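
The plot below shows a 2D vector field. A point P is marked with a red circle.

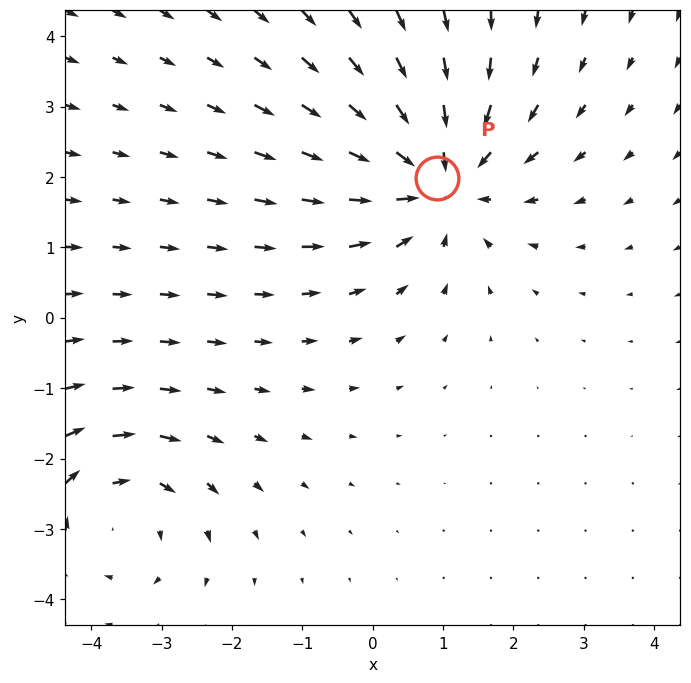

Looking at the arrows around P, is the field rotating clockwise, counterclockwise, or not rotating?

not rotating

Near P at (0.9, 2.0) the arrows show no circulation. The curl there is ≈0.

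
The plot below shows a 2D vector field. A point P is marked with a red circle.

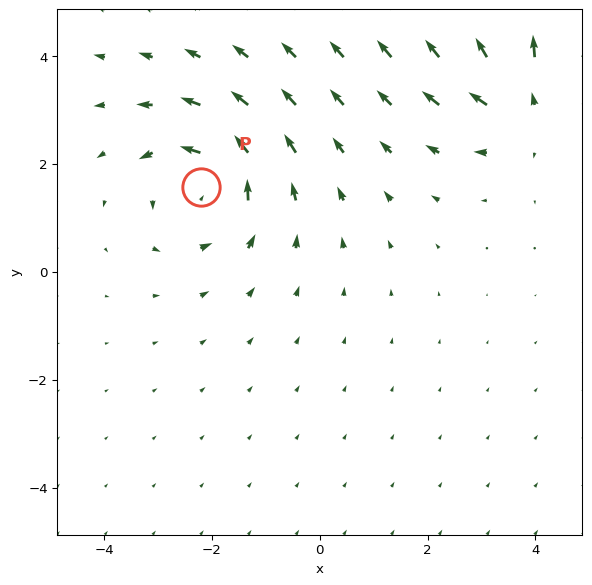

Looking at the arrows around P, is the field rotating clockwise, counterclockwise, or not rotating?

Near P at (-2.2, 1.6) the arrows circulate counterclockwise. The curl (z-component) there is about +4; positive curl means counterclockwise rotation.

counterclockwise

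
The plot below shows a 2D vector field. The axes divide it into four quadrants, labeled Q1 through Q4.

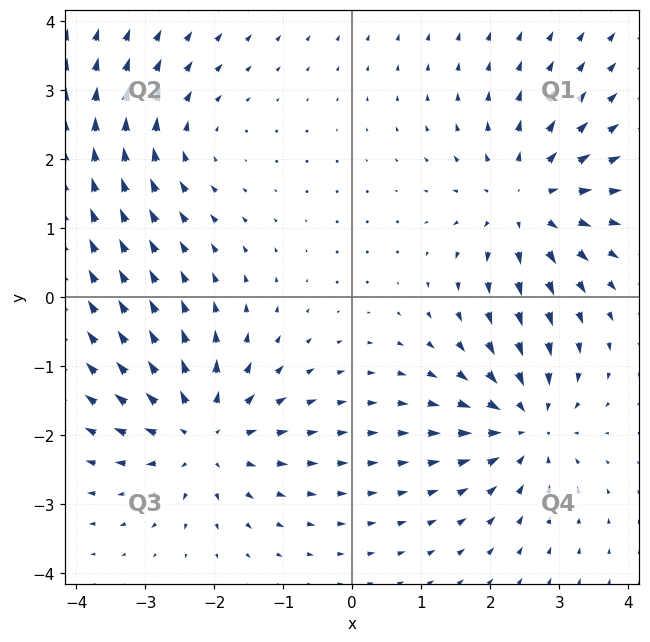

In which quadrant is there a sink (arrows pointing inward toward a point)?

Q4

The sink sits at approximately (2.5, -1.8), which lies in quadrant Q4. The divergence there is about -5, negative as expected for a sink.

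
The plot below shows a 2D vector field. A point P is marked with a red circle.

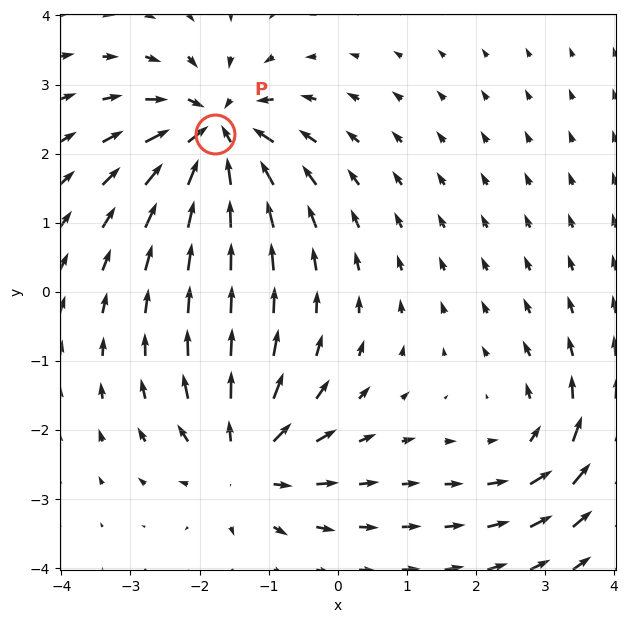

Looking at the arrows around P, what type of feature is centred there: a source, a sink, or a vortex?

sink

At P (-1.8, 2.3) the arrows converge inward. Divergence about -7, curl ≈0 — negative divergence with near-zero curl is a sink.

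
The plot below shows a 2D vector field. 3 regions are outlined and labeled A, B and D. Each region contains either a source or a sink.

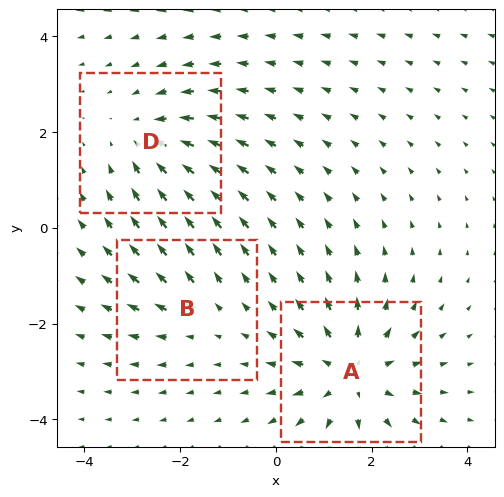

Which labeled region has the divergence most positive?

A

Divergence at each region's feature centre — A: about +4, B: about +2, D: about -3. Region A is most positive.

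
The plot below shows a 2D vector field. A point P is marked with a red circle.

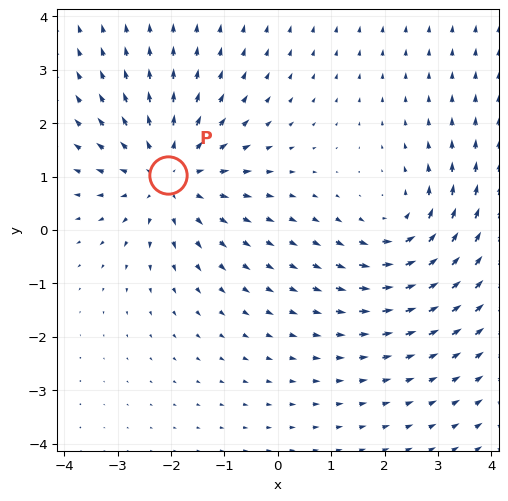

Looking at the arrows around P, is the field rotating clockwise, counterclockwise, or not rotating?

Near P at (-2.0, 1.0) the arrows show no circulation. The curl there is ≈0.

not rotating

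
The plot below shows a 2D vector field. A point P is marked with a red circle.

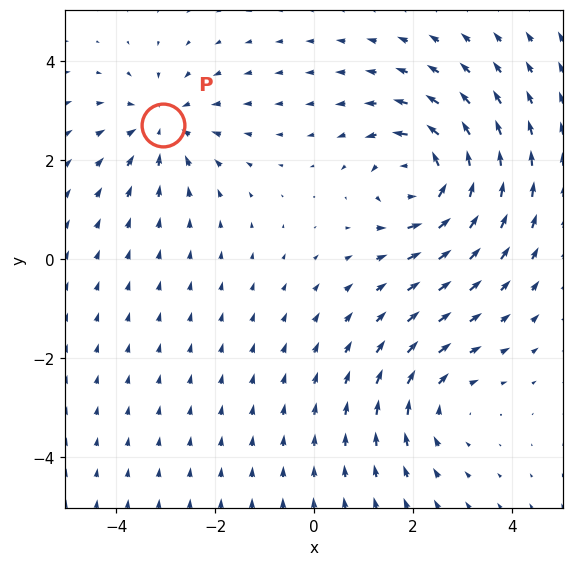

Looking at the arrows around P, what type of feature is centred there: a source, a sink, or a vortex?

sink

At P (-3.1, 2.7) the arrows converge inward. Divergence about -3, curl ≈0 — negative divergence with near-zero curl is a sink.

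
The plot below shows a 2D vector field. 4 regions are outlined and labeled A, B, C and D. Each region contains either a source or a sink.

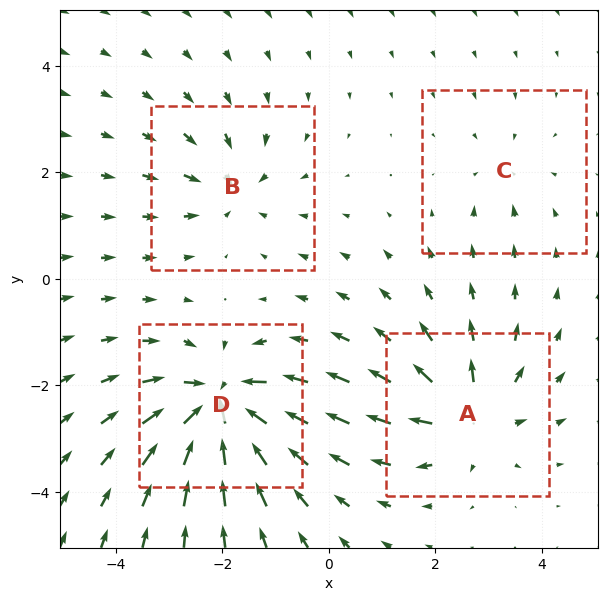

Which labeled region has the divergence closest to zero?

Divergence at each region's feature centre — A: about +6, B: about -4, C: about -2, D: about -8. Region C is closest to zero.

C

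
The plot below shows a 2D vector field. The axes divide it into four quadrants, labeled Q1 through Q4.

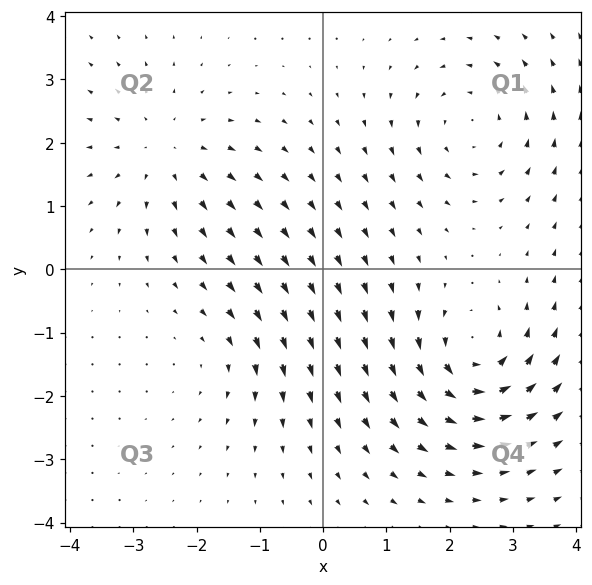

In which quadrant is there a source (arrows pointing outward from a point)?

The source sits at approximately (-2.5, 1.9), which lies in quadrant Q2. The divergence there is about +3, positive as expected for a source.

Q2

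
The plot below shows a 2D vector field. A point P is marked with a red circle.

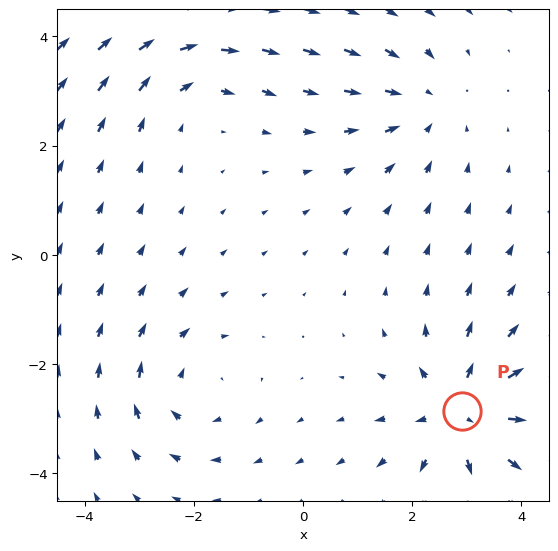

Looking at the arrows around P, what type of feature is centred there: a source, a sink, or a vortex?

source

At P (2.9, -2.9) the arrows spread outward. Divergence about +5, curl ≈0 — positive divergence with near-zero curl is a source.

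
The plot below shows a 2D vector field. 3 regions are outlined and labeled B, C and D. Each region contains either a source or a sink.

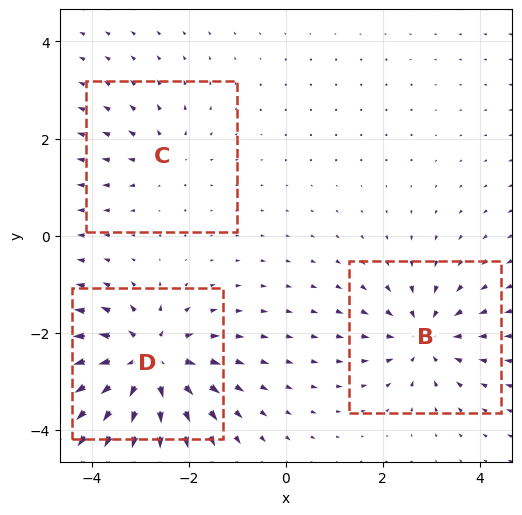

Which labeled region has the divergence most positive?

Divergence at each region's feature centre — B: about -4, C: about +2, D: about +6. Region D is most positive.

D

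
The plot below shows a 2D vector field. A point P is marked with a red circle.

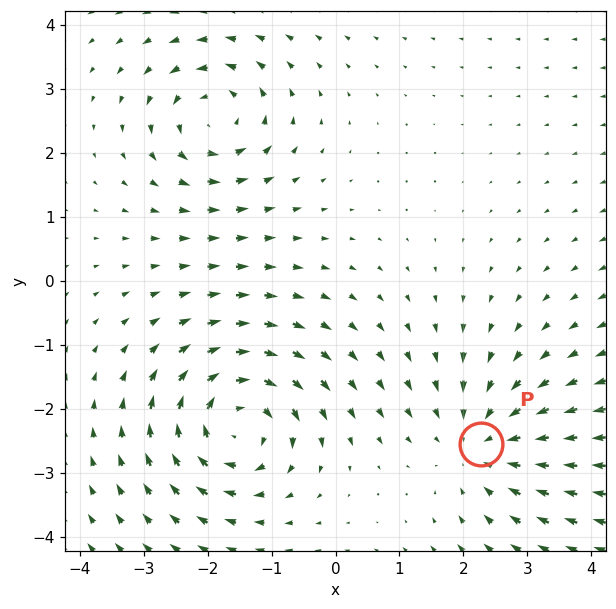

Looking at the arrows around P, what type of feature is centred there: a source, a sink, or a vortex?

sink

At P (2.3, -2.5) the arrows converge inward. Divergence about -4, curl ≈0 — negative divergence with near-zero curl is a sink.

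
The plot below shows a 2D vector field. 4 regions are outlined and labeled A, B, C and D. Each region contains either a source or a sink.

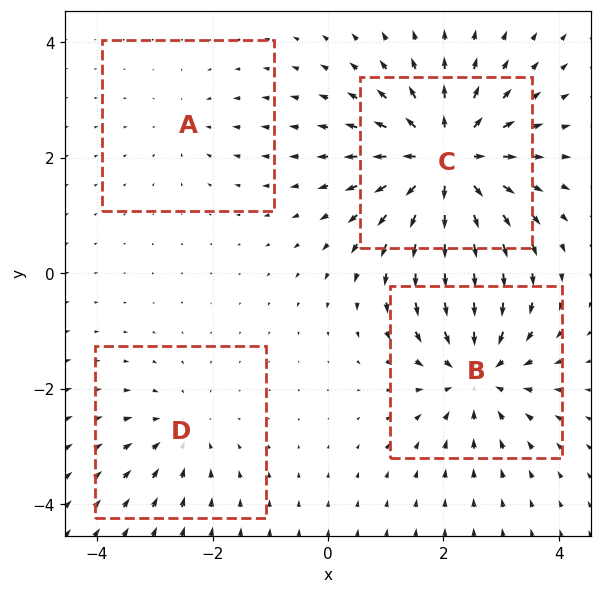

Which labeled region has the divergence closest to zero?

A

Divergence at each region's feature centre — A: about -2, B: about -5, C: about +7, D: about -3. Region A is closest to zero.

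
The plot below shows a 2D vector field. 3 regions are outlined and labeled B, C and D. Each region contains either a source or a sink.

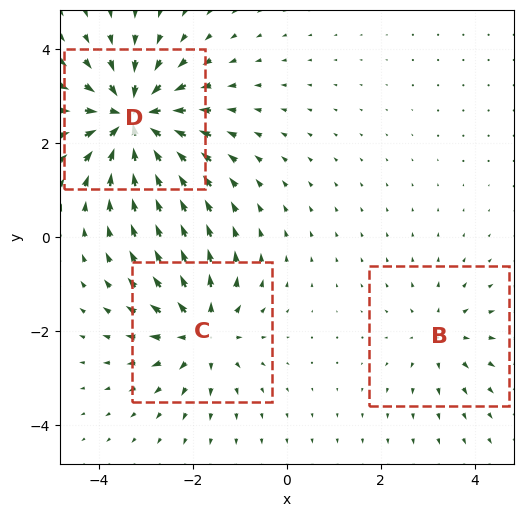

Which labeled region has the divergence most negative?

D

Divergence at each region's feature centre — B: about +2, C: about +4, D: about -6. Region D is most negative.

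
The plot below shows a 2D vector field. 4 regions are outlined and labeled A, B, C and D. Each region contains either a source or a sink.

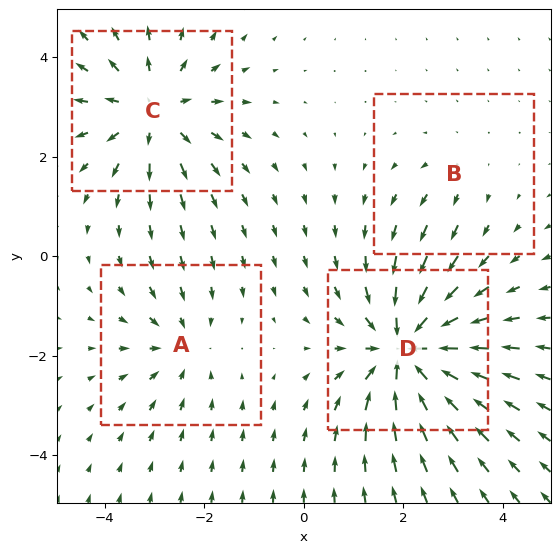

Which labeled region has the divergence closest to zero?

B

Divergence at each region's feature centre — A: about -3, B: about +2, C: about +5, D: about -7. Region B is closest to zero.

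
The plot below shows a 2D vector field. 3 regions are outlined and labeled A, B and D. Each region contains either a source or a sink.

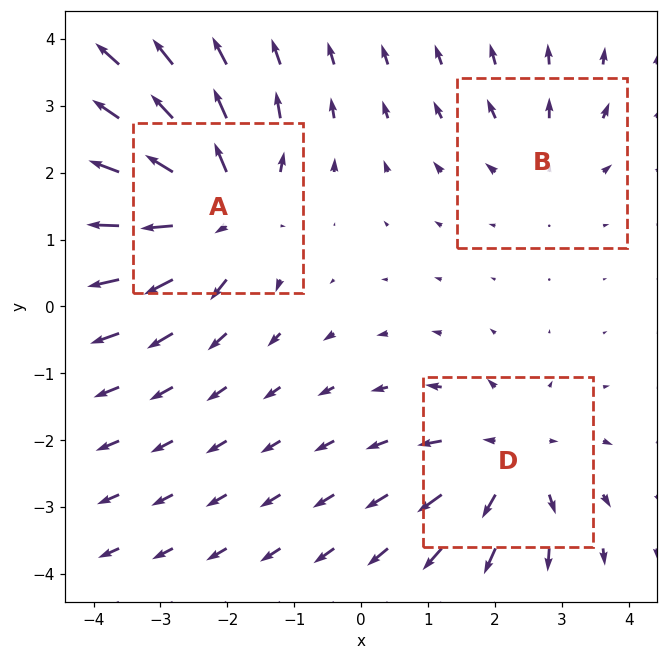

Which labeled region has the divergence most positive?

Divergence at each region's feature centre — A: about +5, B: about +2, D: about +4. Region A is most positive.

A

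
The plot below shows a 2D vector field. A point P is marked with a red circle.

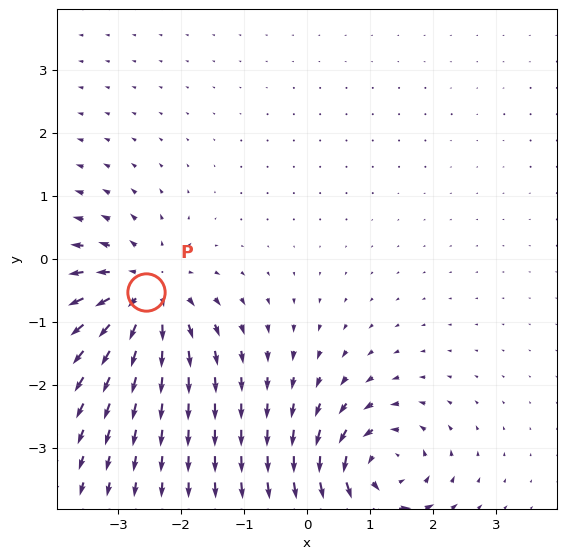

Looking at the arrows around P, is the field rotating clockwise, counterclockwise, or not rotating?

Near P at (-2.6, -0.5) the arrows show no circulation. The curl there is ≈0.

not rotating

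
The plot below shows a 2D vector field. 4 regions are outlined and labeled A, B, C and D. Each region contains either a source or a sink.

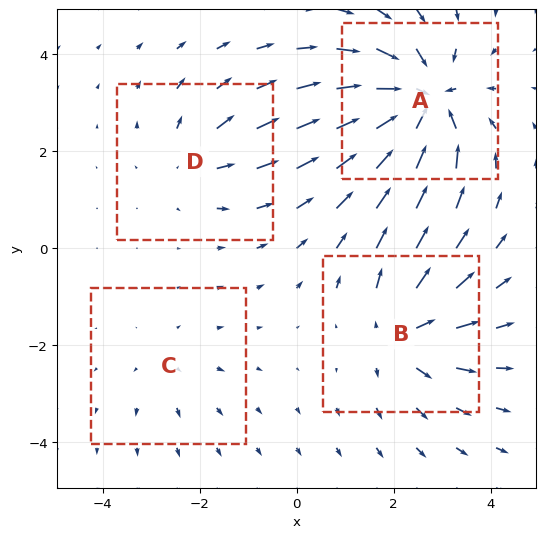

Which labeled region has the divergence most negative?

A

Divergence at each region's feature centre — A: about -7, B: about +5, C: about +2, D: about +3. Region A is most negative.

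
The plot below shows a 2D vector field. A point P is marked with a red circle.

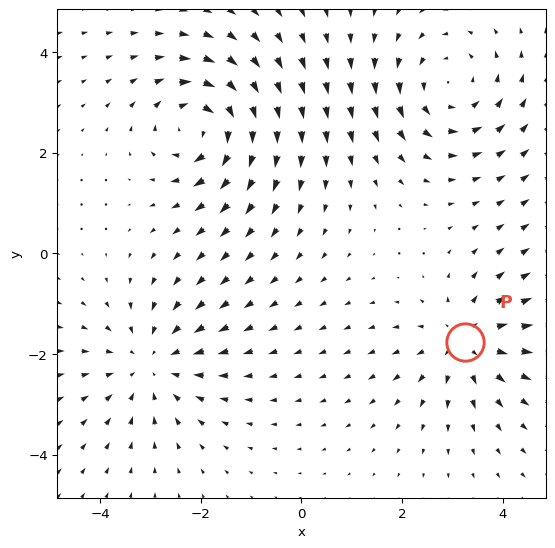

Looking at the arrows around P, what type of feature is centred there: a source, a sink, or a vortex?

At P (3.3, -1.8) the arrows spread outward. Divergence about +4, curl ≈0 — positive divergence with near-zero curl is a source.

source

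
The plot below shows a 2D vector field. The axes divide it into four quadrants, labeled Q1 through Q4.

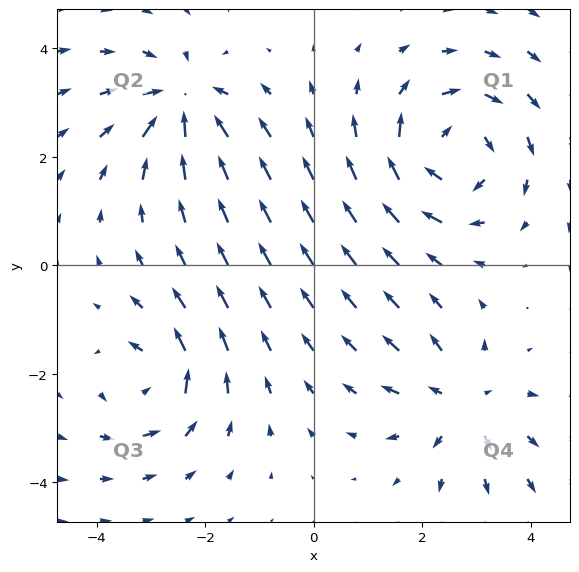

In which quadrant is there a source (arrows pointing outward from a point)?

The source sits at approximately (2.7, -2.5), which lies in quadrant Q4. The divergence there is about +3, positive as expected for a source.

Q4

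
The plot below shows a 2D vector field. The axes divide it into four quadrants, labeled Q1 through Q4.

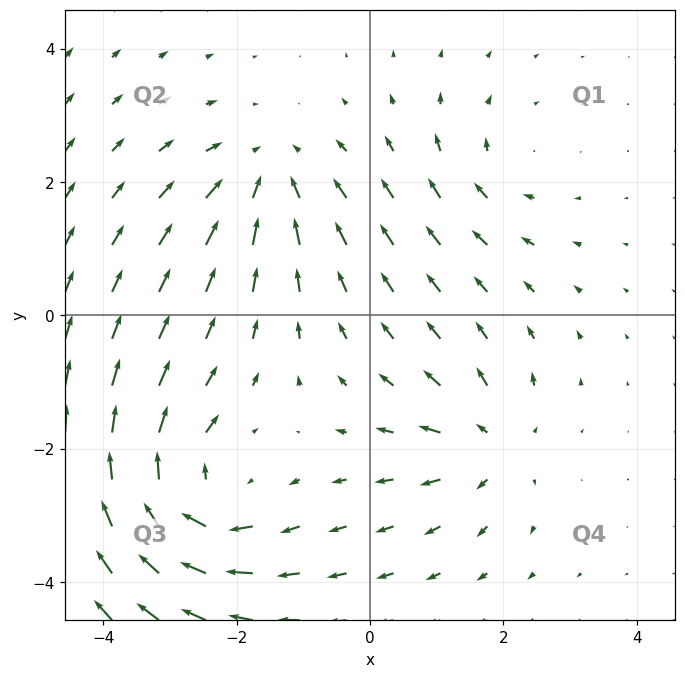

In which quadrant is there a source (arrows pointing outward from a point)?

Q4

The source sits at approximately (1.8, -1.9), which lies in quadrant Q4. The divergence there is about +4, positive as expected for a source.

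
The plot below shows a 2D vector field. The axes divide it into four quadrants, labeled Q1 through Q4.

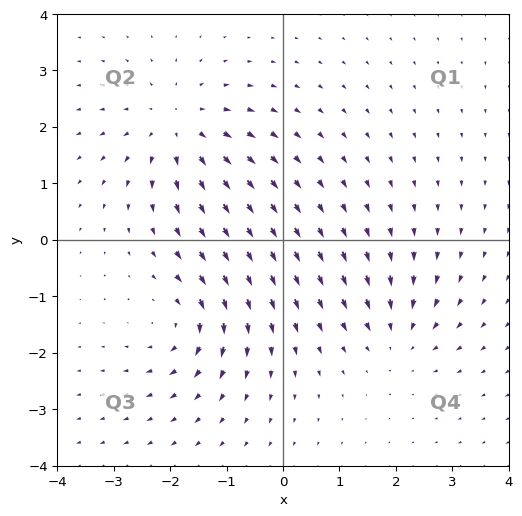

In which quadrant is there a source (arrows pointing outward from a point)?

Q2

The source sits at approximately (-1.8, 2.0), which lies in quadrant Q2. The divergence there is about +5, positive as expected for a source.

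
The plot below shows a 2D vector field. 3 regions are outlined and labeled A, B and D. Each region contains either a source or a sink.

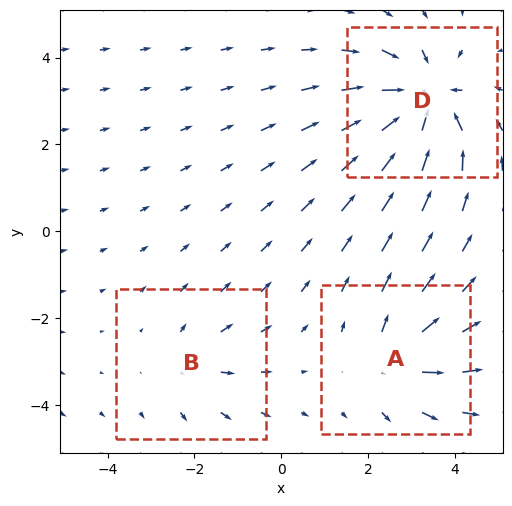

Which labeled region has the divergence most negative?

Divergence at each region's feature centre — A: about +4, B: about +2, D: about -6. Region D is most negative.

D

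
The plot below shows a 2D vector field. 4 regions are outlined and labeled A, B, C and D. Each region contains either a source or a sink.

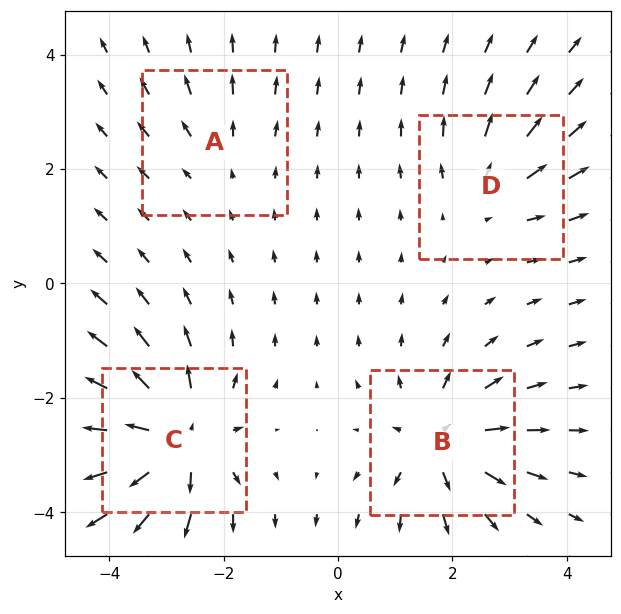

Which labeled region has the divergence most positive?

C

Divergence at each region's feature centre — A: about +2, B: about +6, C: about +8, D: about +4. Region C is most positive.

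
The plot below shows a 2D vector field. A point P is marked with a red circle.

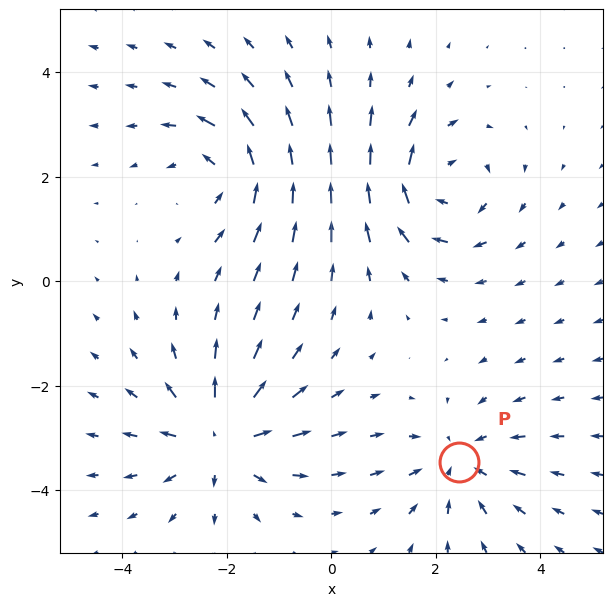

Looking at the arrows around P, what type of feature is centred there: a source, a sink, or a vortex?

sink

At P (2.4, -3.5) the arrows converge inward. Divergence about -3, curl ≈0 — negative divergence with near-zero curl is a sink.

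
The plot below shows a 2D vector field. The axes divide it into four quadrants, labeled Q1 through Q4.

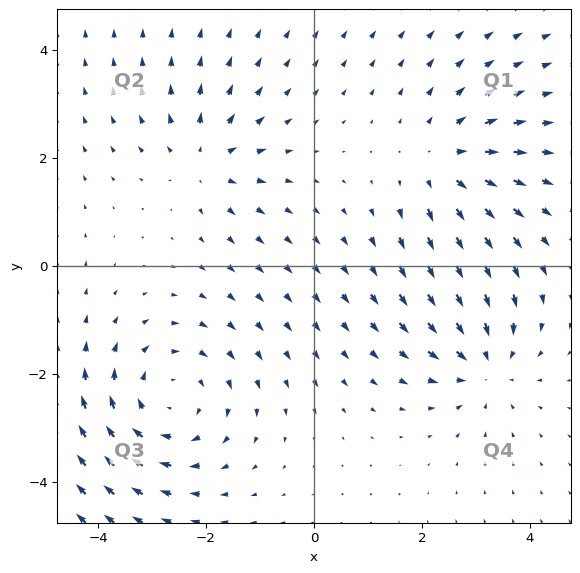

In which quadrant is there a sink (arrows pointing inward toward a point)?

Q4

The sink sits at approximately (3.2, -1.8), which lies in quadrant Q4. The divergence there is about -4, negative as expected for a sink.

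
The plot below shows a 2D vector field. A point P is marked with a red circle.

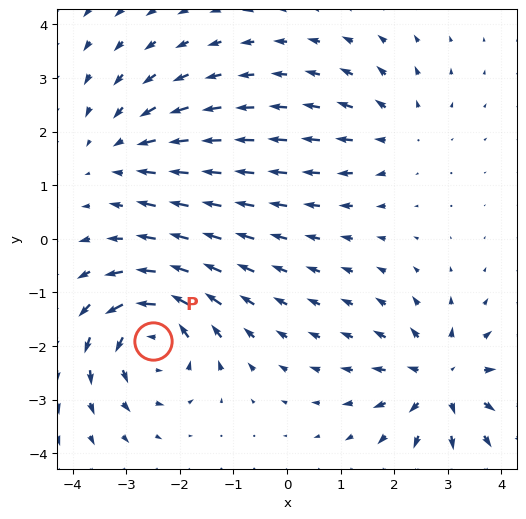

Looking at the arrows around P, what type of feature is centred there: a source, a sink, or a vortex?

At P (-2.5, -1.9) the arrows circulate counterclockwise. Divergence ≈0, curl about +6 — near-zero divergence with nonzero curl is a vortex.

vortex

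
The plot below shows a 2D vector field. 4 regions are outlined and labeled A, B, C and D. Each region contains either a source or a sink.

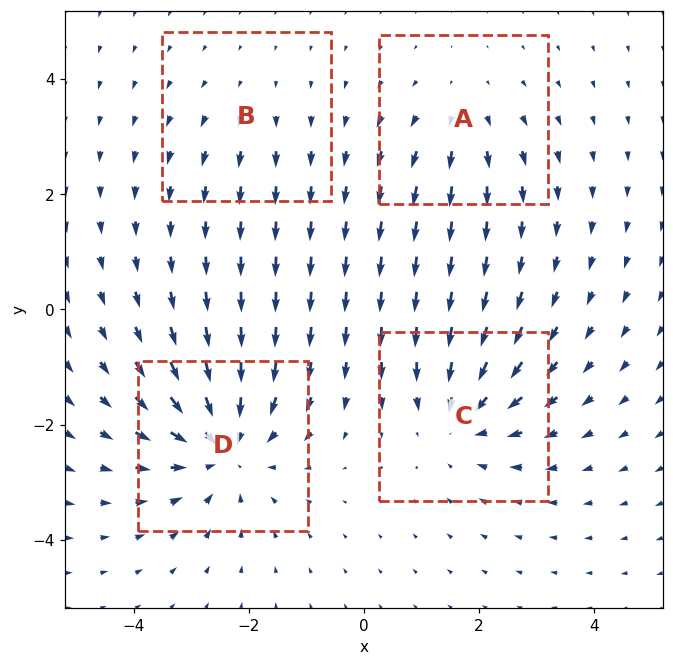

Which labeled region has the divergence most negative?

D

Divergence at each region's feature centre — A: about +3, B: about +2, C: about -4, D: about -6. Region D is most negative.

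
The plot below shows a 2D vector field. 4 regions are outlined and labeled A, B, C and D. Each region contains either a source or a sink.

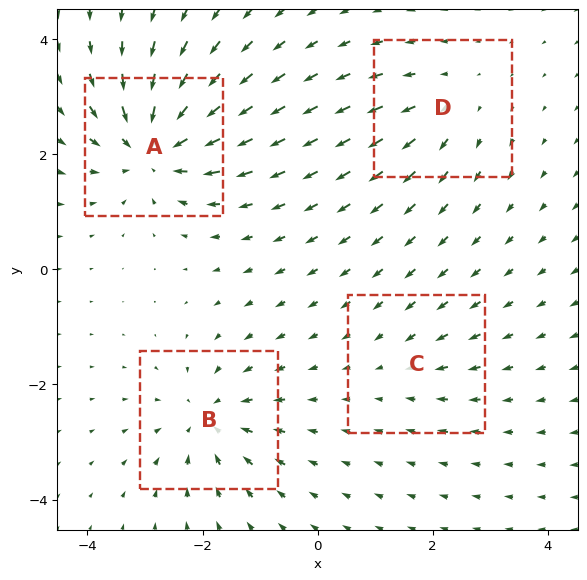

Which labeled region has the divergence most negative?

Divergence at each region's feature centre — A: about -8, B: about -5, C: about -2, D: about +4. Region A is most negative.

A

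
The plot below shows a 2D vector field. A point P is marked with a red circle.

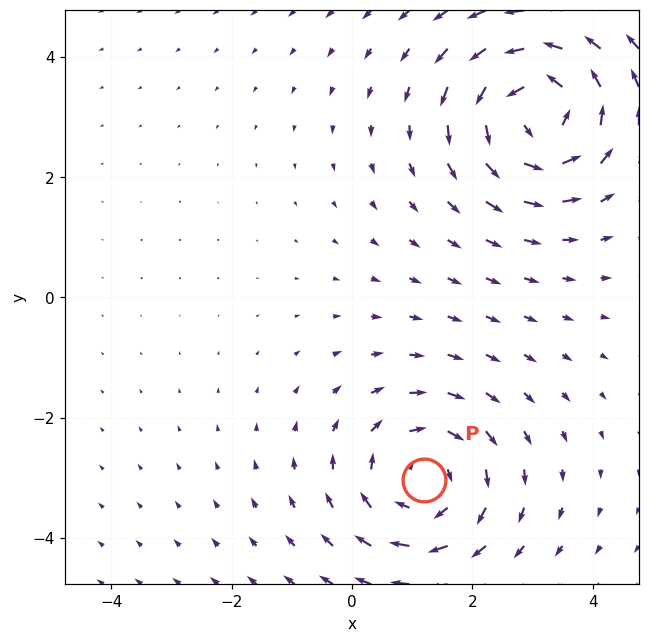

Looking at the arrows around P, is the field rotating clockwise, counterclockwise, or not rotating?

clockwise

Near P at (1.2, -3.0) the arrows circulate clockwise. The curl (z-component) there is about -4; negative curl means clockwise rotation.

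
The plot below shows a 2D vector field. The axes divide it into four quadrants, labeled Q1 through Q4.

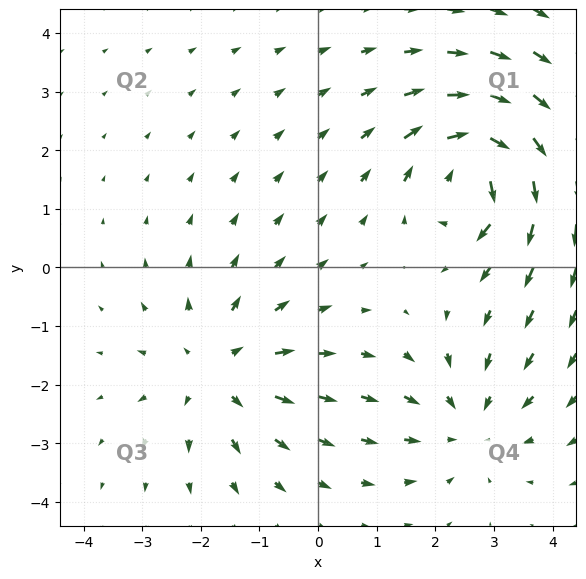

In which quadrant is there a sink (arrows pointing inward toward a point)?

The sink sits at approximately (2.6, -2.7), which lies in quadrant Q4. The divergence there is about -3, negative as expected for a sink.

Q4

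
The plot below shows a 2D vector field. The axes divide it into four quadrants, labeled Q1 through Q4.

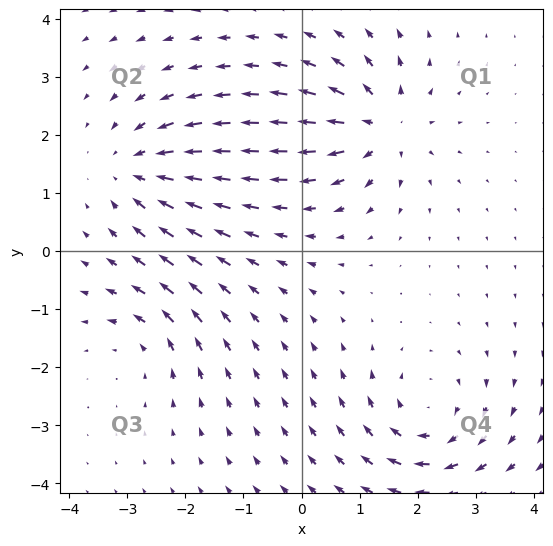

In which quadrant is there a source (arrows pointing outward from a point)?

Q1

The source sits at approximately (1.4, 2.2), which lies in quadrant Q1. The divergence there is about +6, positive as expected for a source.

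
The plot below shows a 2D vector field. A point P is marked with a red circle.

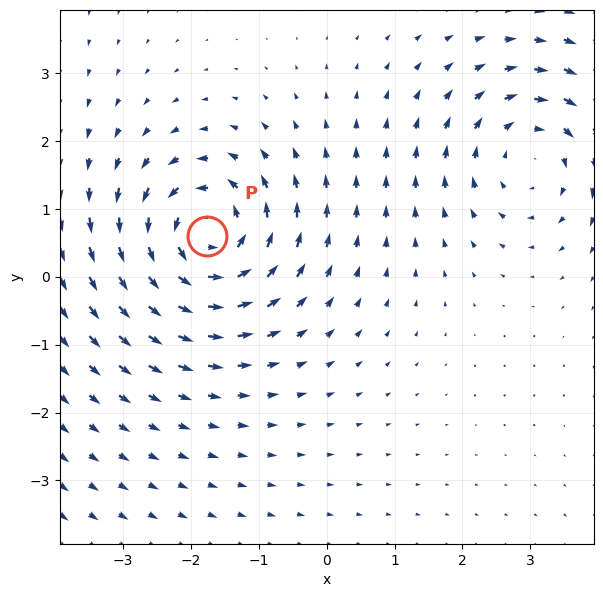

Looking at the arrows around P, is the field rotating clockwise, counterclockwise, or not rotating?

Near P at (-1.8, 0.6) the arrows circulate counterclockwise. The curl (z-component) there is about +6; positive curl means counterclockwise rotation.

counterclockwise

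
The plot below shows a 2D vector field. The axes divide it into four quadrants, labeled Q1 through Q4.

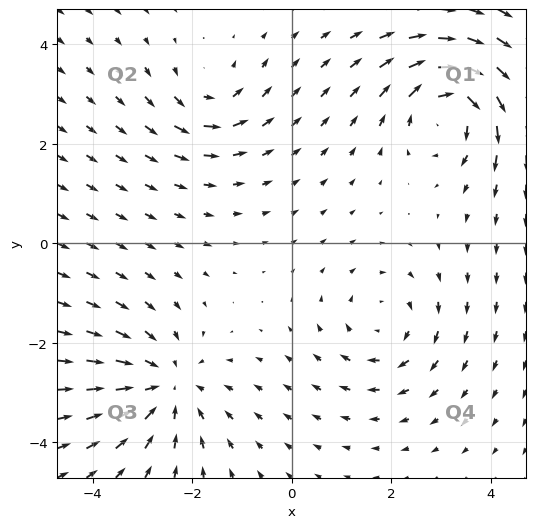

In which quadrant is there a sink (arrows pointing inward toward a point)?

The sink sits at approximately (-2.5, -2.9), which lies in quadrant Q3. The divergence there is about -4, negative as expected for a sink.

Q3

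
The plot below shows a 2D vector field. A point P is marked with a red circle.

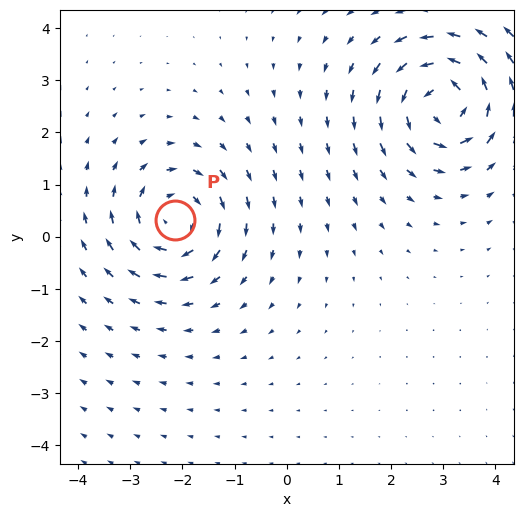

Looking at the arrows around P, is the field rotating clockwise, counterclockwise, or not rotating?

Near P at (-2.1, 0.3) the arrows circulate clockwise. The curl (z-component) there is about -5; negative curl means clockwise rotation.

clockwise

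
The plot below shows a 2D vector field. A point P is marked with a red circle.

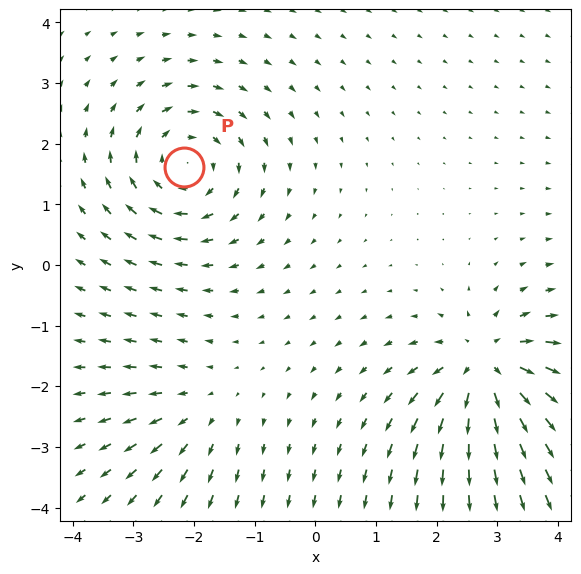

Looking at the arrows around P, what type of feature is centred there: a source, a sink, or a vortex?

vortex

At P (-2.2, 1.6) the arrows circulate clockwise. Divergence ≈0, curl about -5 — near-zero divergence with nonzero curl is a vortex.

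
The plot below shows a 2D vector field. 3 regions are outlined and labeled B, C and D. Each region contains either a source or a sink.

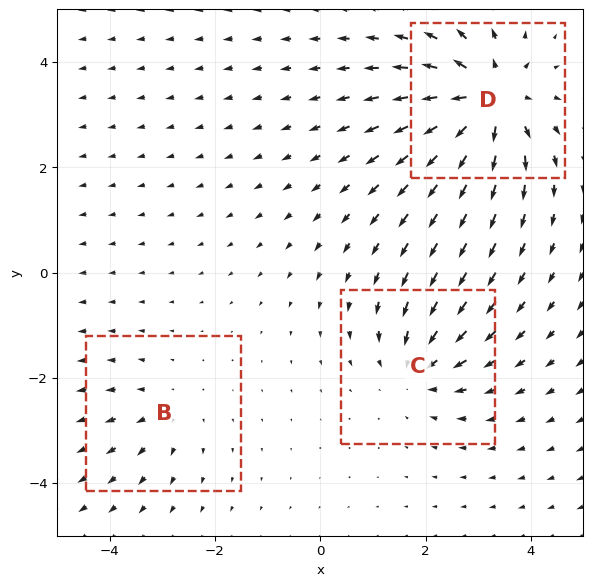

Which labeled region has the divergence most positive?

Divergence at each region's feature centre — B: about +2, C: about -3, D: about +5. Region D is most positive.

D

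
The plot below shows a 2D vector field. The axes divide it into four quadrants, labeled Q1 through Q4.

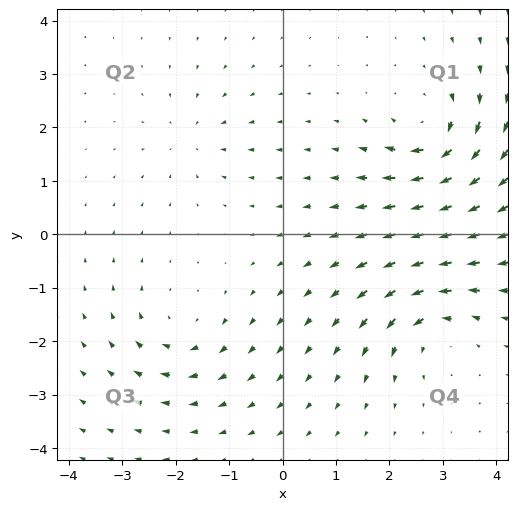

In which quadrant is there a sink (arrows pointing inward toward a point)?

The sink sits at approximately (-1.7, 1.8), which lies in quadrant Q2. The divergence there is about -3, negative as expected for a sink.

Q2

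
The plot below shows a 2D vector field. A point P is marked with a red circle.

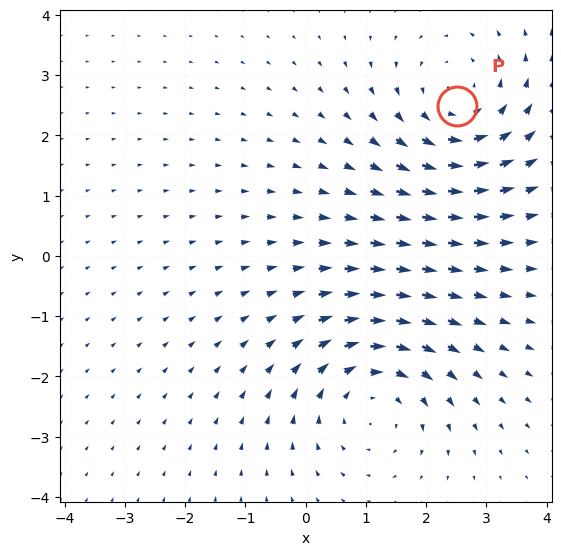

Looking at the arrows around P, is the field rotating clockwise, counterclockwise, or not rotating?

Near P at (2.5, 2.5) the arrows circulate counterclockwise. The curl (z-component) there is about +3; positive curl means counterclockwise rotation.

counterclockwise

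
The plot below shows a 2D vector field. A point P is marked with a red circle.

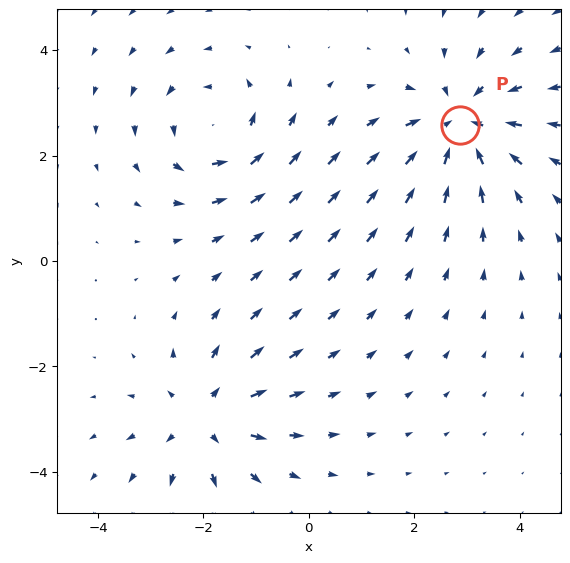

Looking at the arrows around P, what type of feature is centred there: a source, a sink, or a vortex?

At P (2.9, 2.6) the arrows converge inward. Divergence about -4, curl ≈0 — negative divergence with near-zero curl is a sink.

sink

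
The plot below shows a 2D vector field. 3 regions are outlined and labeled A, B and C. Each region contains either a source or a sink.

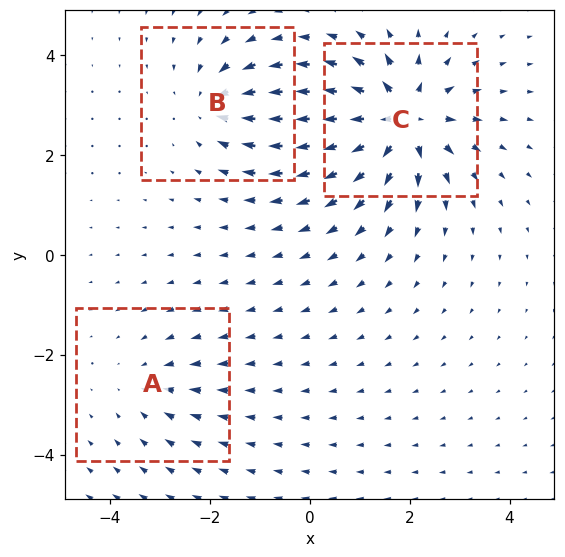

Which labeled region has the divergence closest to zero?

A

Divergence at each region's feature centre — A: about -2, B: about -3, C: about +6. Region A is closest to zero.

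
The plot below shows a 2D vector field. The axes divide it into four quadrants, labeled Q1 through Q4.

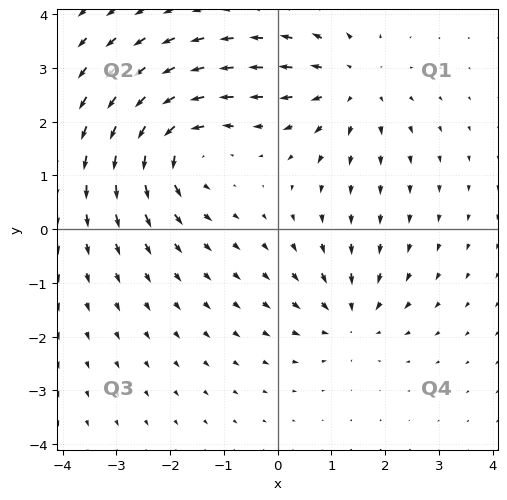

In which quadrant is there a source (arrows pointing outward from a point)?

Q1

The source sits at approximately (1.4, 2.7), which lies in quadrant Q1. The divergence there is about +4, positive as expected for a source.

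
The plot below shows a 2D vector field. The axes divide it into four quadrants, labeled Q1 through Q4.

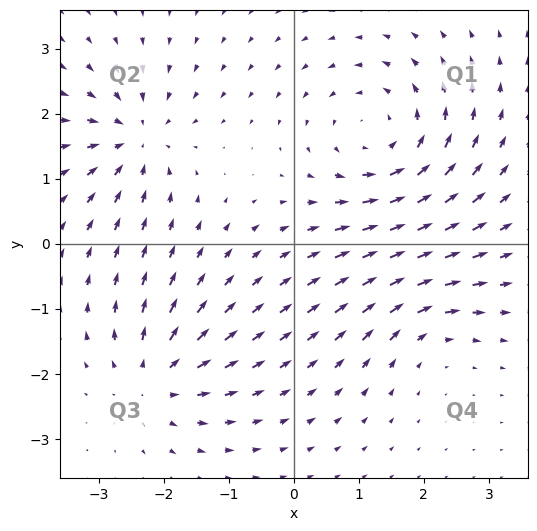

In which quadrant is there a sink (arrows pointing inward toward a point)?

Q2

The sink sits at approximately (-2.4, 1.6), which lies in quadrant Q2. The divergence there is about -5, negative as expected for a sink.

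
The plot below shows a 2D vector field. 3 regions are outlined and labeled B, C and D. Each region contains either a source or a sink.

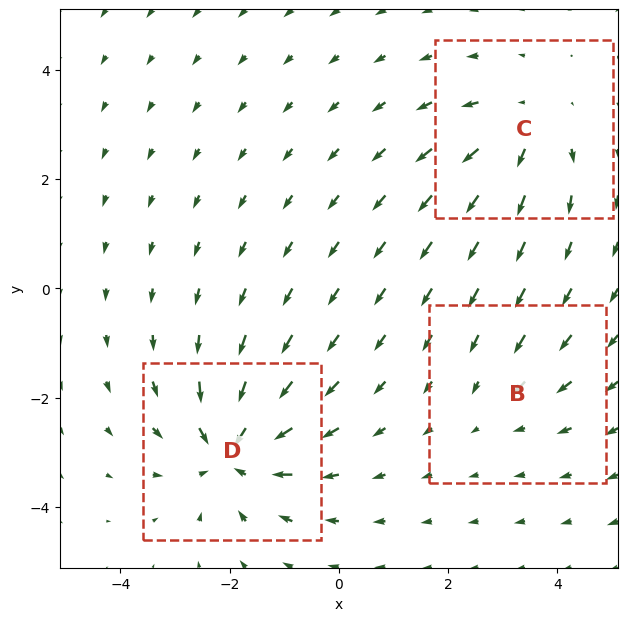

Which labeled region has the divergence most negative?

Divergence at each region's feature centre — B: about -2, C: about +4, D: about -5. Region D is most negative.

D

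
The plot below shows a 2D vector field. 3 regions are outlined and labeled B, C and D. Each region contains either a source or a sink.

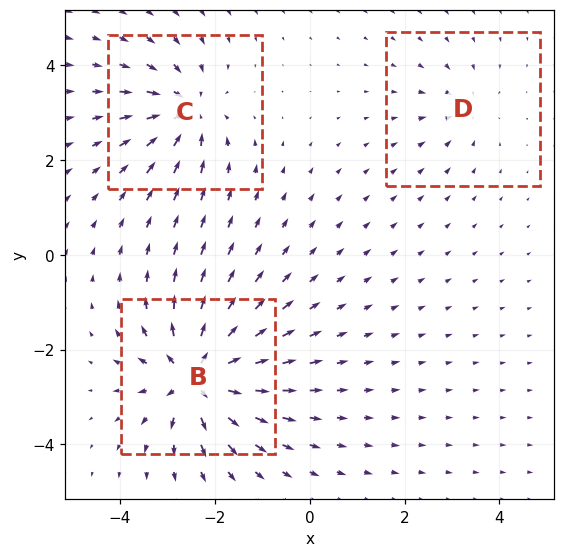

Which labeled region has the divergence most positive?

B

Divergence at each region's feature centre — B: about +6, C: about -4, D: about -2. Region B is most positive.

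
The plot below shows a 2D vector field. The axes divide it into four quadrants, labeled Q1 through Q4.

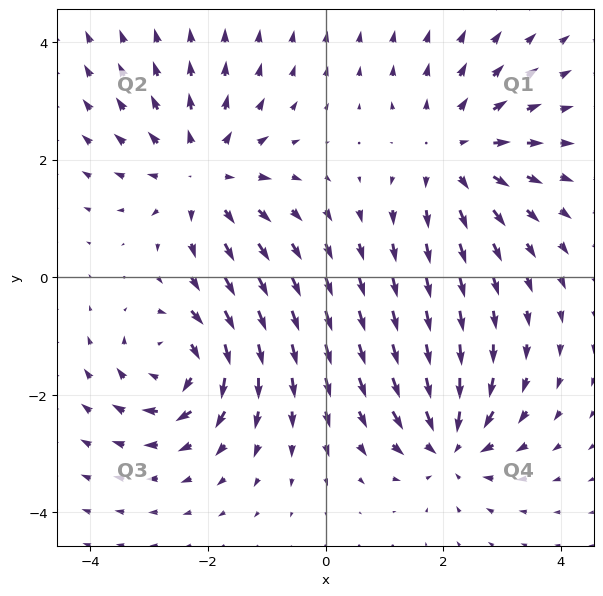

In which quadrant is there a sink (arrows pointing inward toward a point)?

The sink sits at approximately (2.1, -2.8), which lies in quadrant Q4. The divergence there is about -4, negative as expected for a sink.

Q4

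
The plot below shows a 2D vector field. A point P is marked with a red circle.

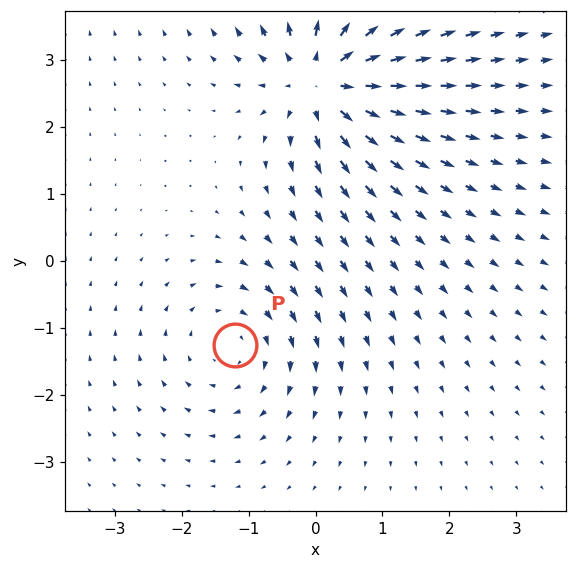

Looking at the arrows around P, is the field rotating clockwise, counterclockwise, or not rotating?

clockwise

Near P at (-1.2, -1.3) the arrows circulate clockwise. The curl (z-component) there is about -3; negative curl means clockwise rotation.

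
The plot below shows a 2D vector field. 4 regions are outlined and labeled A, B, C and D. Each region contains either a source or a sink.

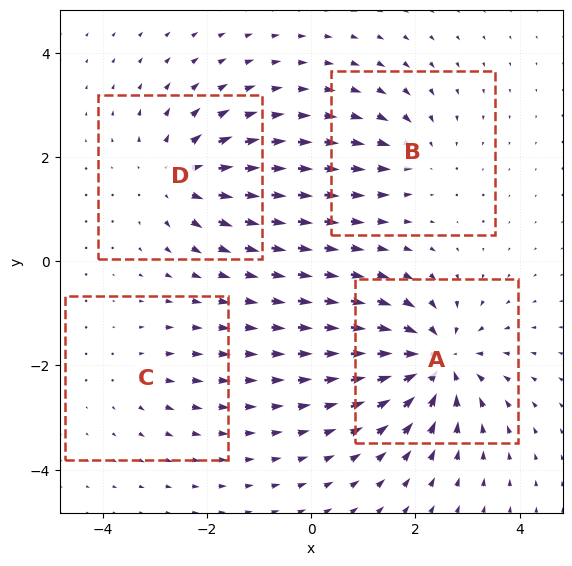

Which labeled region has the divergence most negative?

A

Divergence at each region's feature centre — A: about -7, B: about -4, C: about +2, D: about +5. Region A is most negative.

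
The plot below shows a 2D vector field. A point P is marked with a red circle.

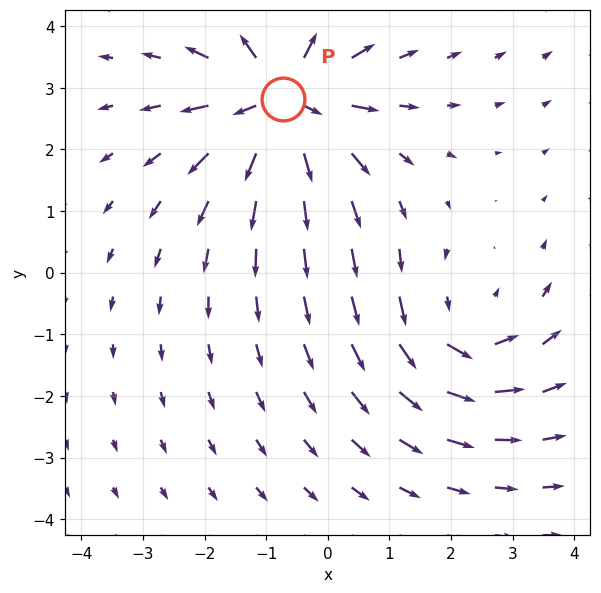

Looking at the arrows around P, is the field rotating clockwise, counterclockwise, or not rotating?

not rotating

Near P at (-0.7, 2.8) the arrows show no circulation. The curl there is ≈0.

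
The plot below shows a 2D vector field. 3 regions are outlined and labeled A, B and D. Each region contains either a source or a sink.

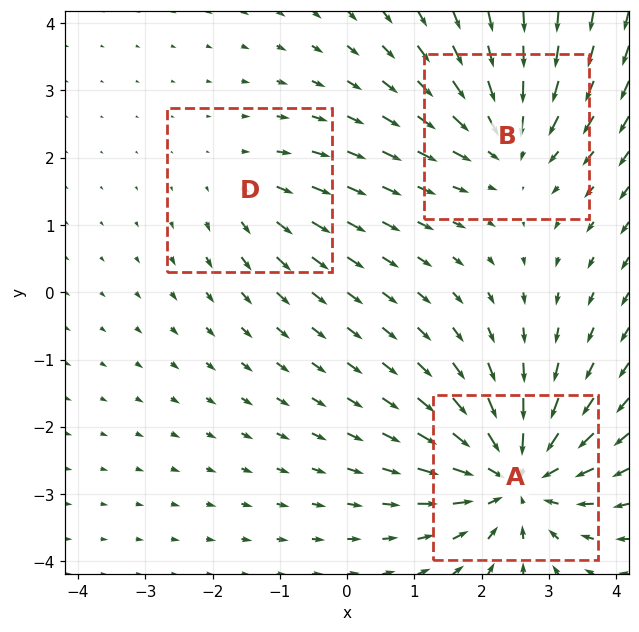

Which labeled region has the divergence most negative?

A

Divergence at each region's feature centre — A: about -5, B: about -4, D: about +2. Region A is most negative.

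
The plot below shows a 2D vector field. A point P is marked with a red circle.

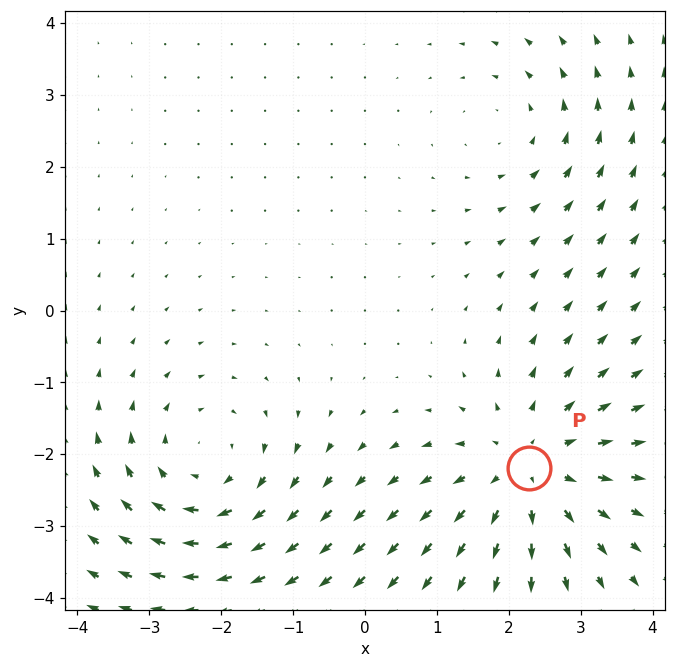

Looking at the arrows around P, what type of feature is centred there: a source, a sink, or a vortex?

At P (2.3, -2.2) the arrows spread outward. Divergence about +4, curl ≈0 — positive divergence with near-zero curl is a source.

source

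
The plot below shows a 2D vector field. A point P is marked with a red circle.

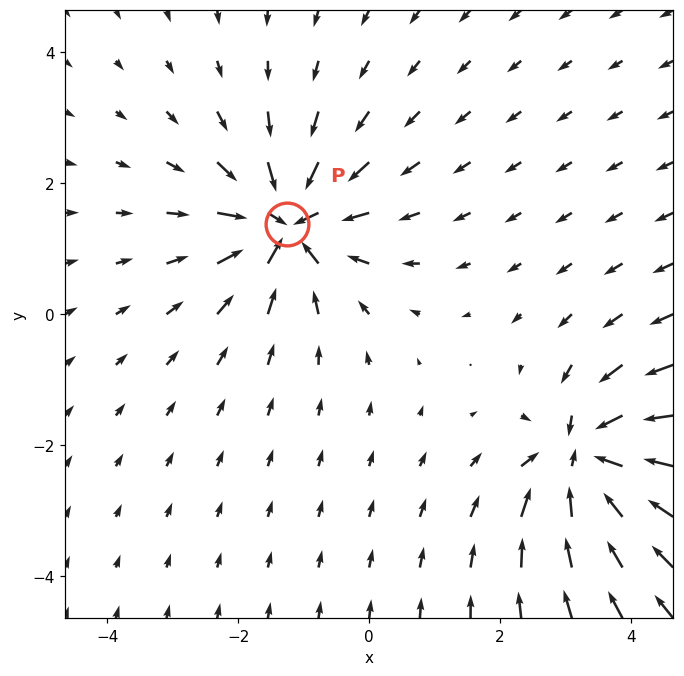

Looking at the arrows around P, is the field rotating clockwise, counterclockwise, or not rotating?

not rotating

Near P at (-1.3, 1.4) the arrows show no circulation. The curl there is ≈0.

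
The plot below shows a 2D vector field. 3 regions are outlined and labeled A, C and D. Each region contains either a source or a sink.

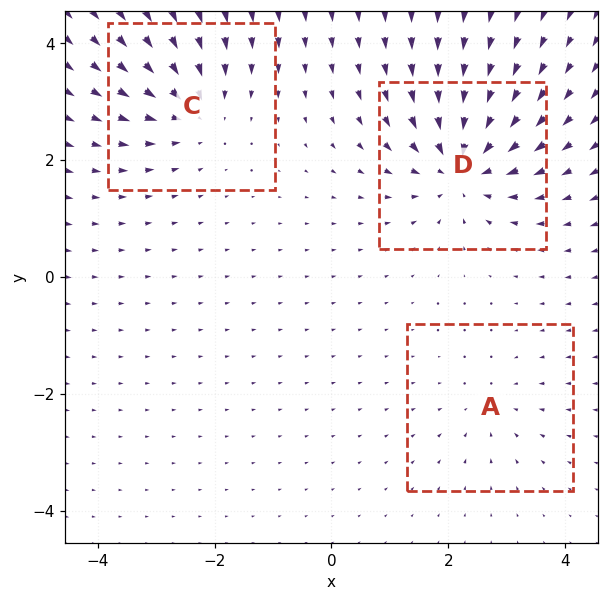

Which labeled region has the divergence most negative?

Divergence at each region's feature centre — A: about -2, C: about -4, D: about -6. Region D is most negative.

D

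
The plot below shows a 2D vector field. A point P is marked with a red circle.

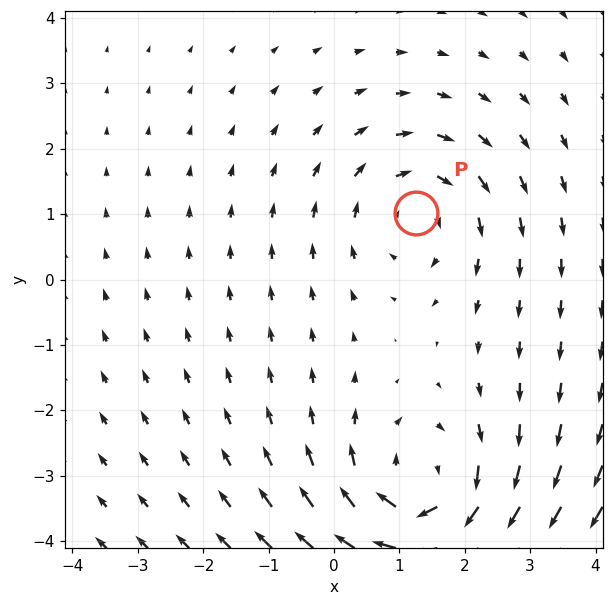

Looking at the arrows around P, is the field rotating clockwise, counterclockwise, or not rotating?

Near P at (1.3, 1.0) the arrows circulate clockwise. The curl (z-component) there is about -2; negative curl means clockwise rotation.

clockwise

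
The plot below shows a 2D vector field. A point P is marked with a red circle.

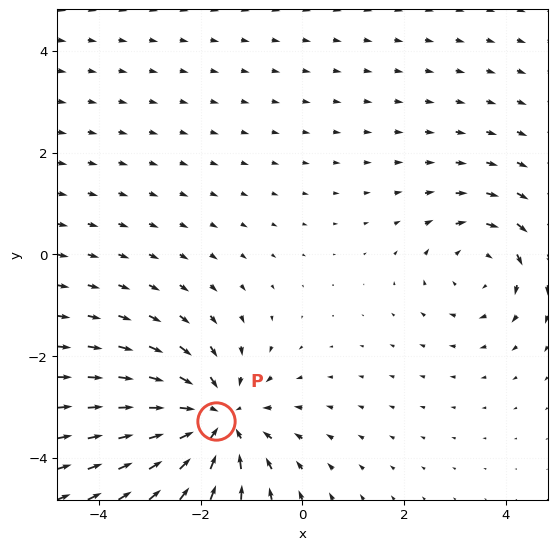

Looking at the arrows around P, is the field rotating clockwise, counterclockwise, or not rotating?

not rotating

Near P at (-1.7, -3.3) the arrows show no circulation. The curl there is ≈0.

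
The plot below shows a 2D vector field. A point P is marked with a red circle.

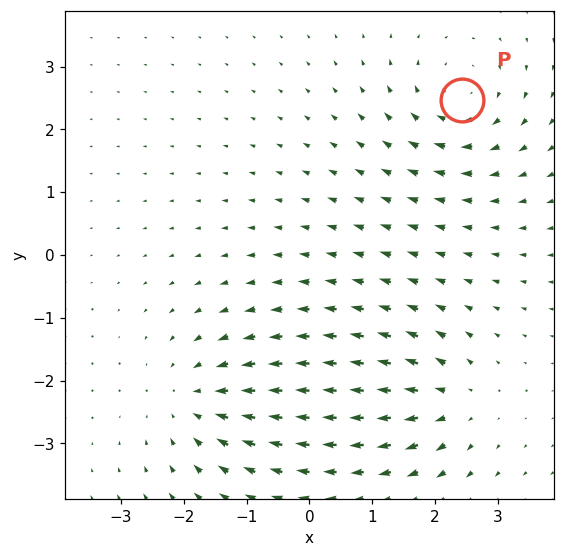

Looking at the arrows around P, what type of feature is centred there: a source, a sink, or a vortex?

At P (2.4, 2.5) the arrows circulate clockwise. Divergence ≈0, curl about -4 — near-zero divergence with nonzero curl is a vortex.

vortex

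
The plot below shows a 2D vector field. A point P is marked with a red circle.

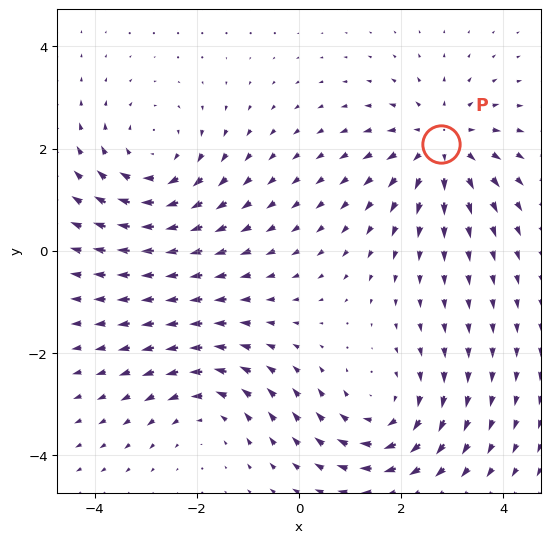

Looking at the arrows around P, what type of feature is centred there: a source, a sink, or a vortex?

At P (2.8, 2.1) the arrows spread outward. Divergence about +4, curl ≈0 — positive divergence with near-zero curl is a source.

source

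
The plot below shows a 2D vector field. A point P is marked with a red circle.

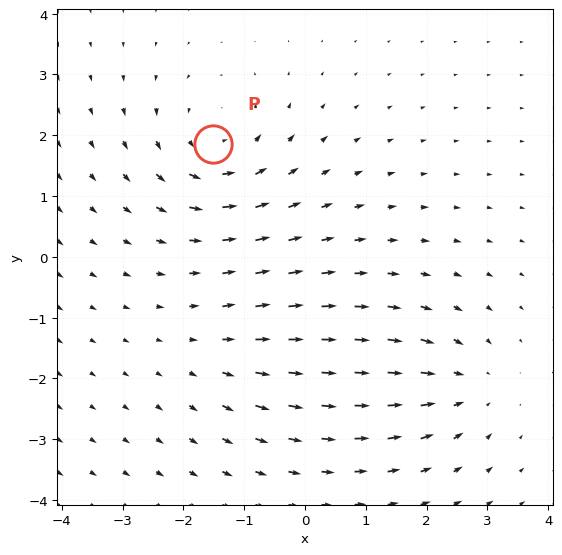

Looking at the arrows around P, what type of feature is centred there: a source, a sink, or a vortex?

vortex

At P (-1.5, 1.9) the arrows circulate counterclockwise. Divergence ≈0, curl about +5 — near-zero divergence with nonzero curl is a vortex.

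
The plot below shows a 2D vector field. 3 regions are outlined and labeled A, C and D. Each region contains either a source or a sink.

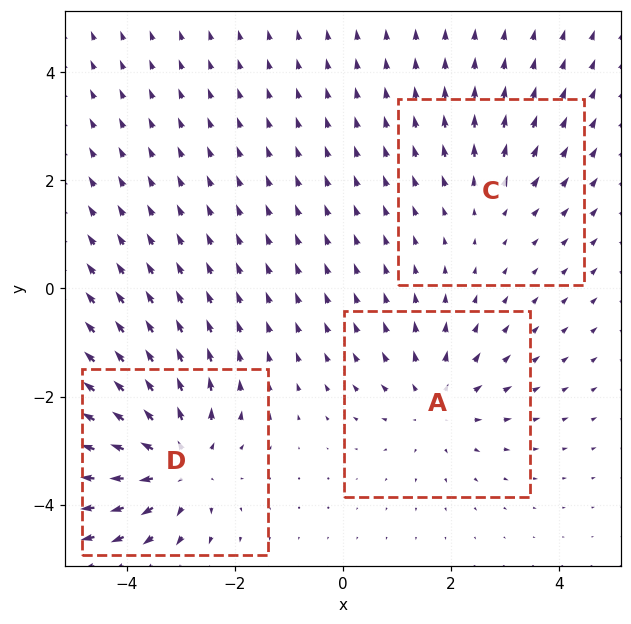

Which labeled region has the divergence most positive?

Divergence at each region's feature centre — A: about +3, C: about +2, D: about +5. Region D is most positive.

D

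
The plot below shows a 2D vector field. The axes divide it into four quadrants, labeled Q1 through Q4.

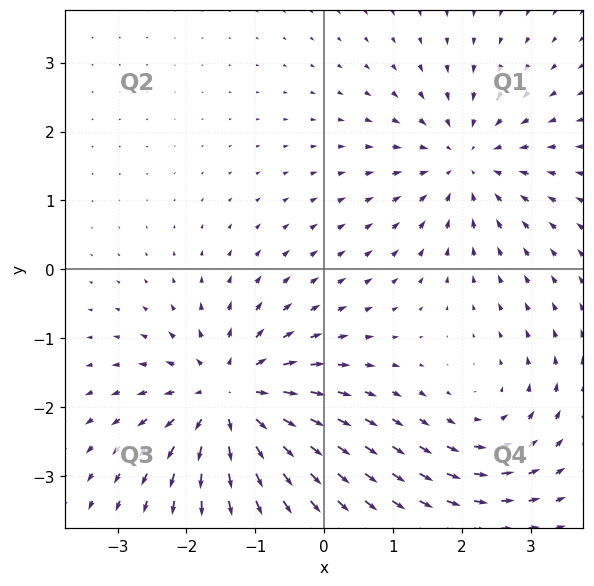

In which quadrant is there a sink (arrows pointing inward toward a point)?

The sink sits at approximately (2.0, 1.6), which lies in quadrant Q1. The divergence there is about -3, negative as expected for a sink.

Q1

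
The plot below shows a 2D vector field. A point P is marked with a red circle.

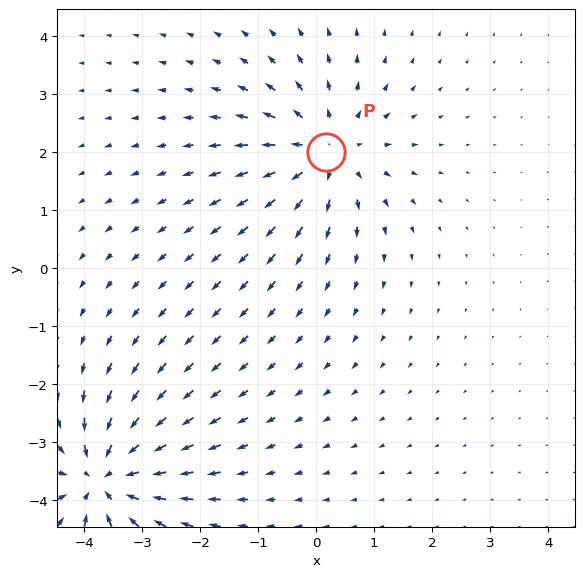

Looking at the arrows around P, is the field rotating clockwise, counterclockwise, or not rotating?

Near P at (0.2, 2.0) the arrows show no circulation. The curl there is ≈0.

not rotating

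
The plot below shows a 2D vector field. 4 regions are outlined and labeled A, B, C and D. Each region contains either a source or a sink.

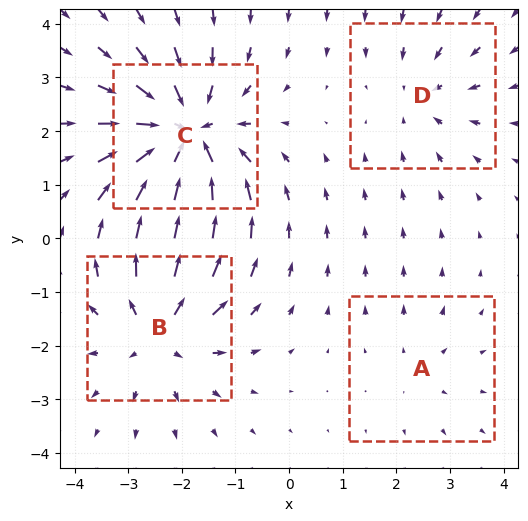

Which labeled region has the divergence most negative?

C

Divergence at each region's feature centre — A: about +2, B: about +5, C: about -7, D: about -3. Region C is most negative.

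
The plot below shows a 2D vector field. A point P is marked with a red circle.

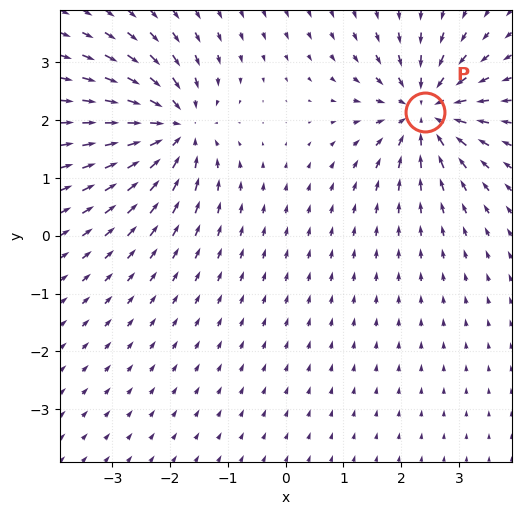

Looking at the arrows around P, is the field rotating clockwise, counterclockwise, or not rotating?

not rotating

Near P at (2.4, 2.1) the arrows show no circulation. The curl there is ≈0.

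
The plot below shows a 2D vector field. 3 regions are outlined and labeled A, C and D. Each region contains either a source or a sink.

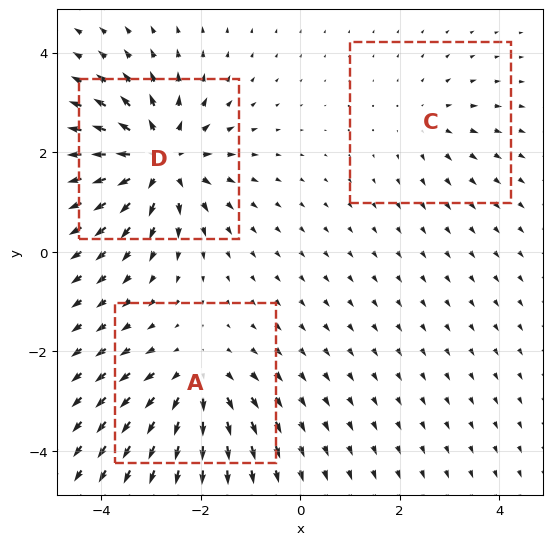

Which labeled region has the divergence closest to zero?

Divergence at each region's feature centre — A: about +4, C: about +2, D: about +6. Region C is closest to zero.

C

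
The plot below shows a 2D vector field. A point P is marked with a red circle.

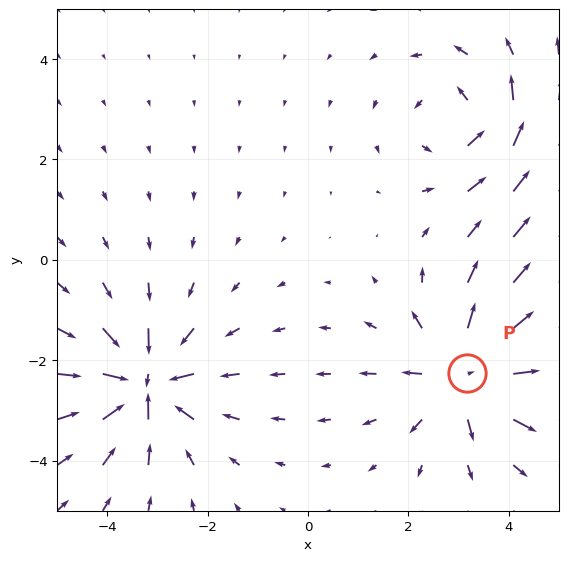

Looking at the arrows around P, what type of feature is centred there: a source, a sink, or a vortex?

At P (3.2, -2.3) the arrows spread outward. Divergence about +5, curl ≈0 — positive divergence with near-zero curl is a source.

source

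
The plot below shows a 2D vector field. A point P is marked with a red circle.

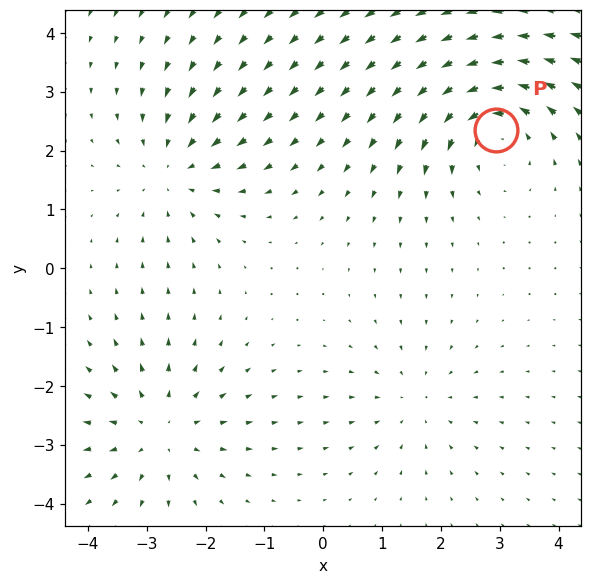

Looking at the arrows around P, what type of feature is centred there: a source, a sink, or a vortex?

At P (2.9, 2.3) the arrows circulate counterclockwise. Divergence ≈0, curl about +5 — near-zero divergence with nonzero curl is a vortex.

vortex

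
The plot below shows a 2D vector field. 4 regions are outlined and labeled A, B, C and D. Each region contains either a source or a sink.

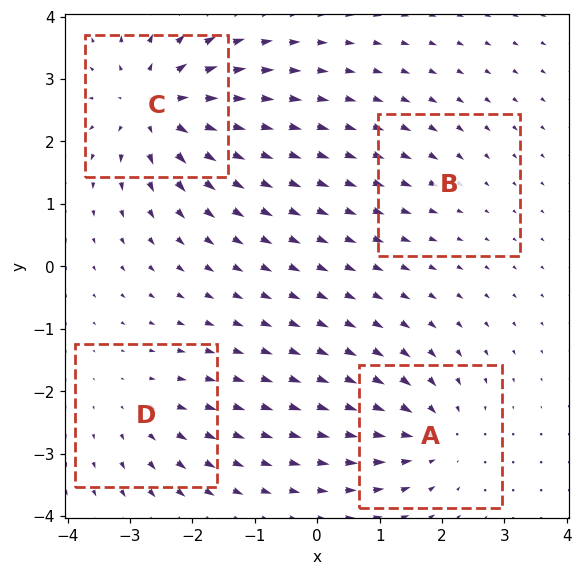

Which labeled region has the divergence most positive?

Divergence at each region's feature centre — A: about -6, B: about -2, C: about +8, D: about +4. Region C is most positive.

C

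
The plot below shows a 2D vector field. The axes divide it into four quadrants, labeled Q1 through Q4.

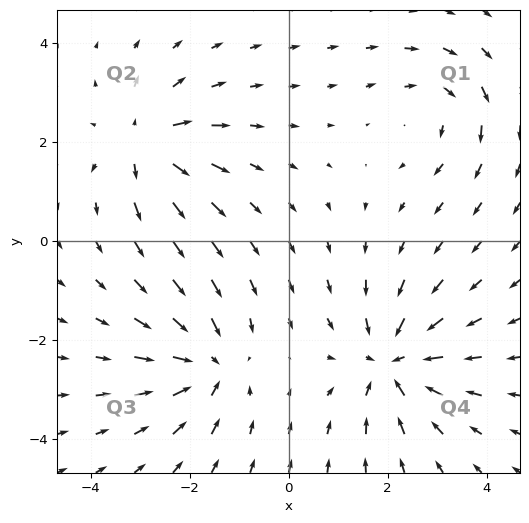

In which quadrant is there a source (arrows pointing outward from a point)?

Q2

The source sits at approximately (-2.9, 2.0), which lies in quadrant Q2. The divergence there is about +5, positive as expected for a source.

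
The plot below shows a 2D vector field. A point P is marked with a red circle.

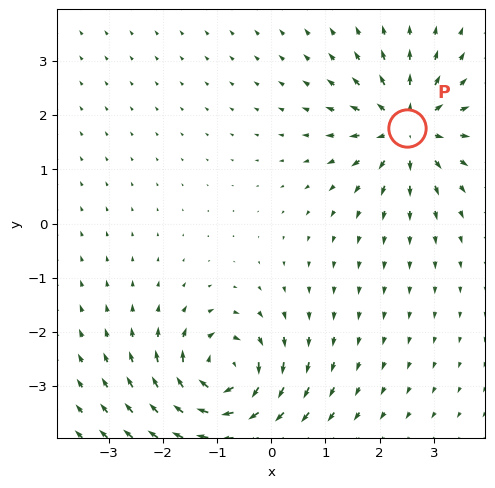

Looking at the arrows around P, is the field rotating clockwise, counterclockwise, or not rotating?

not rotating

Near P at (2.5, 1.8) the arrows show no circulation. The curl there is ≈0.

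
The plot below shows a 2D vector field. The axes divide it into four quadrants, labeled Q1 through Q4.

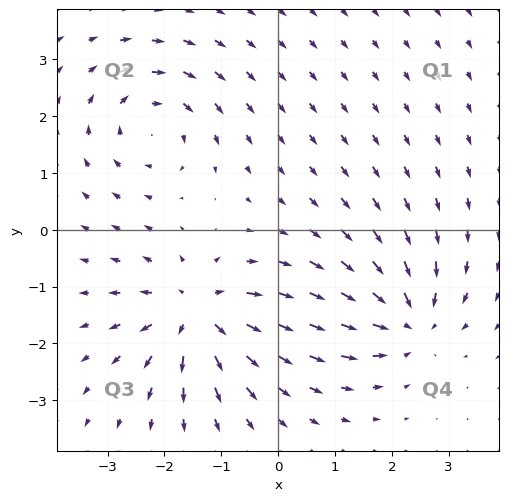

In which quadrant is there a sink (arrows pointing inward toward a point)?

The sink sits at approximately (2.3, -1.6), which lies in quadrant Q4. The divergence there is about -6, negative as expected for a sink.

Q4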